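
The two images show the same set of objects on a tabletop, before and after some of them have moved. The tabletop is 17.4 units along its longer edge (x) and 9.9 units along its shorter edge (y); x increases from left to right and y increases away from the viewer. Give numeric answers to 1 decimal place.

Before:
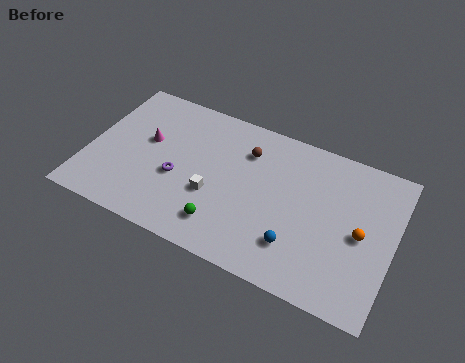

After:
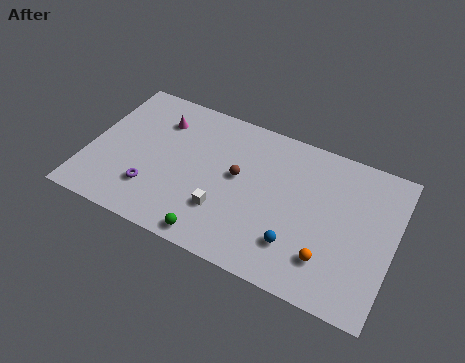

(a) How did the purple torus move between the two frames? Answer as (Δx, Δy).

(-1.3, -1.4)

The purple torus was at about (5.2, 4.0) and moved to about (3.9, 2.6).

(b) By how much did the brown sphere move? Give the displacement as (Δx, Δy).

(-0.3, -1.9)

The brown sphere started near (8.8, 7.4) and ended near (8.5, 5.5).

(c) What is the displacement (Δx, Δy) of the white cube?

(0.7, -0.8)

The white cube started near (7.3, 3.7) and ended near (8.0, 2.9).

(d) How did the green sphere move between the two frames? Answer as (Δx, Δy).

(-0.4, -1.0)

The green sphere was at about (8.1, 2.0) and moved to about (7.7, 1.0).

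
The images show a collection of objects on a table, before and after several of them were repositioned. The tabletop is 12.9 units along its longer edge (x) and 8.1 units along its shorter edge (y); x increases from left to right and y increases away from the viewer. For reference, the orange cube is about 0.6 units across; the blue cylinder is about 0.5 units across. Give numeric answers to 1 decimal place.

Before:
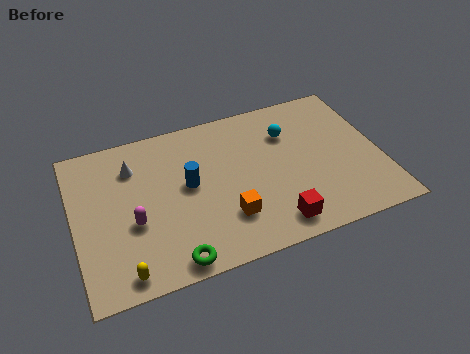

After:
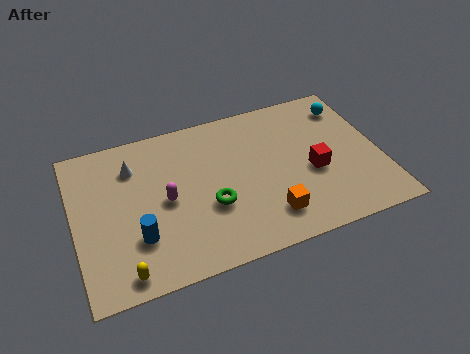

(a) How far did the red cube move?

2.9

The red cube was near (8.1, 1.2) before and (10.0, 3.4) after, so it travelled √(1.9² + 2.2²) ≈ 2.9 units.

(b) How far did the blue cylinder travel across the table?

3.0

The blue cylinder moved from about (4.8, 4.4) to (2.5, 2.4), a distance of √(2.3² + 2.0²) ≈ 3.0.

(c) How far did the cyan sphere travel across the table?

2.8

From (9.2, 5.8) to (11.9, 6.5), the cyan sphere covered √(2.7² + 0.7²) ≈ 2.8 units.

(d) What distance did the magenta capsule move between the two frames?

1.6

From (2.4, 3.2) to (3.8, 3.9), the magenta capsule covered √(1.4² + 0.7²) ≈ 1.6 units.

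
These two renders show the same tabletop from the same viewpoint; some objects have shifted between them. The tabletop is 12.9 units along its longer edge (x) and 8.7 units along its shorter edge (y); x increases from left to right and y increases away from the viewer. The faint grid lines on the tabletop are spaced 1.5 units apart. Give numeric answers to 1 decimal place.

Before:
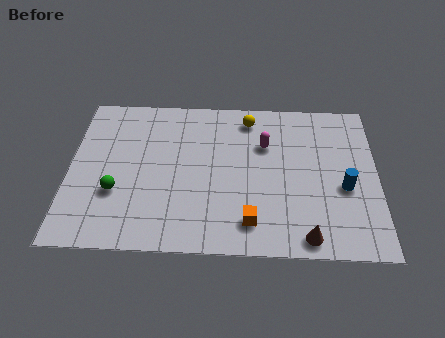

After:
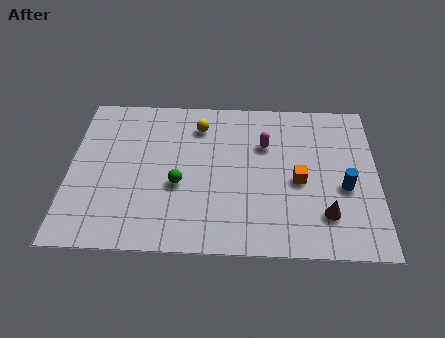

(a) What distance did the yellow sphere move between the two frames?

2.2

The yellow sphere was near (7.5, 7.4) before and (5.4, 6.9) after, so it travelled √(2.1² + 0.5²) ≈ 2.2 units.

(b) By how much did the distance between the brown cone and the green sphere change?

-1.9

The distance was about 8.2 in the first image and 6.3 in the second, so they moved 1.9 units closer together.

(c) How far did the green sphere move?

2.6

The green sphere was near (2.0, 3.0) before and (4.6, 3.5) after, so it travelled √(2.6² + 0.5²) ≈ 2.6 units.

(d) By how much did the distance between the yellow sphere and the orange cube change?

-0.6

They were about 5.8 units apart before and 5.2 after — 0.6 units closer together.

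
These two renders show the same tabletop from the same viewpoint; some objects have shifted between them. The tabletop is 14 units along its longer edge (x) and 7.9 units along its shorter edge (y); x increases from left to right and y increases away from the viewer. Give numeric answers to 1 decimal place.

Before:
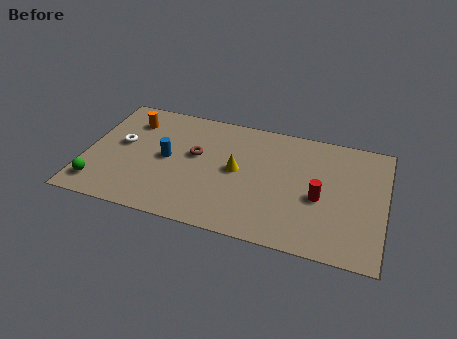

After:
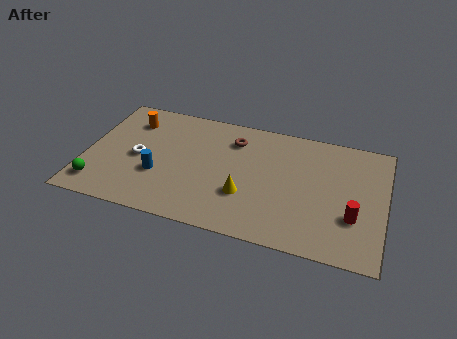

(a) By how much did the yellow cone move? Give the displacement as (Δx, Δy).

(0.5, -1.5)

The yellow cone started near (7.1, 4.1) and ended near (7.6, 2.6).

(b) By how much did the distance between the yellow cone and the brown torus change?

+1.5

They were about 2.1 units apart before and 3.6 after — 1.5 units further apart.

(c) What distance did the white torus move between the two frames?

1.1

From (1.6, 4.4) to (2.5, 3.7), the white torus covered √(0.9² + 0.7²) ≈ 1.1 units.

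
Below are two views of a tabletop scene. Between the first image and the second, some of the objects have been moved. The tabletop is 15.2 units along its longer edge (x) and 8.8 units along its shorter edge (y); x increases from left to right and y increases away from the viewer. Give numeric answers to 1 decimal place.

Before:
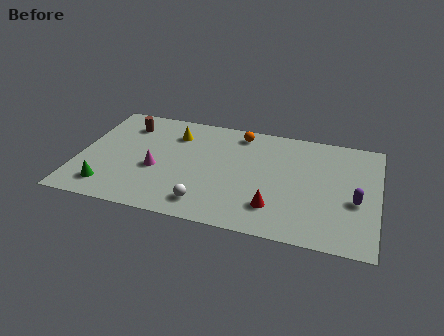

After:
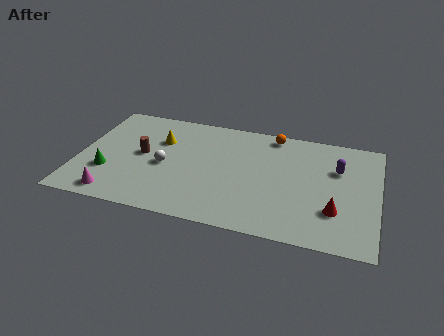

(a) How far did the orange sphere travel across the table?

1.7

The orange sphere moved from about (8.0, 7.6) to (9.7, 7.9), a distance of √(1.7² + 0.3²) ≈ 1.7.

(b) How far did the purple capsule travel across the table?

2.5

The purple capsule moved from about (14.1, 3.6) to (13.1, 5.9), a distance of √(1.0² + 2.3²) ≈ 2.5.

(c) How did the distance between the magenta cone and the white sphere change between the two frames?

+0.3

The distance was about 3.4 in the first image and 3.7 in the second, so they moved 0.3 units further apart.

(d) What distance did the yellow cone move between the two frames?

1.0

From (4.7, 6.7) to (4.0, 6.0), the yellow cone covered √(0.7² + 0.7²) ≈ 1.0 units.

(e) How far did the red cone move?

3.0

From (10.1, 2.1) to (13.1, 2.6), the red cone covered √(3.0² + 0.5²) ≈ 3.0 units.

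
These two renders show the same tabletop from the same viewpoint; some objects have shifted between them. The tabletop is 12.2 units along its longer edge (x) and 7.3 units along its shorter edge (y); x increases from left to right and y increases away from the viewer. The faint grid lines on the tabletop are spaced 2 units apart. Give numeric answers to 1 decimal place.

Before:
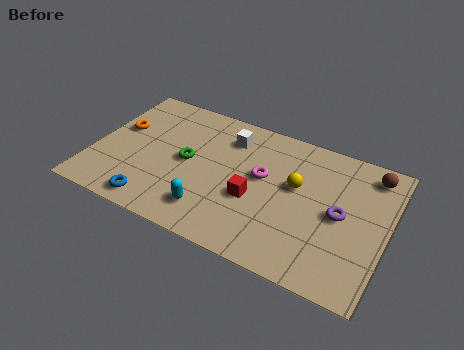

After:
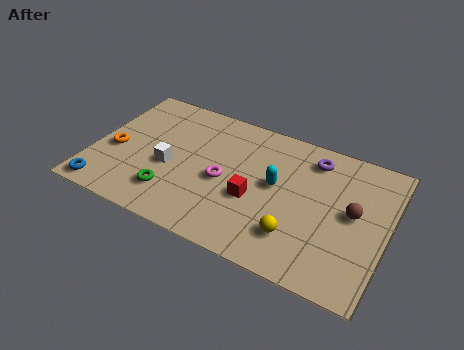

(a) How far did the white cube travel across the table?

3.4

From (5.4, 5.7) to (3.2, 3.1), the white cube covered √(2.2² + 2.6²) ≈ 3.4 units.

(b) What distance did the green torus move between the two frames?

2.0

From (3.9, 3.7) to (3.5, 1.7), the green torus covered √(0.4² + 2.0²) ≈ 2.0 units.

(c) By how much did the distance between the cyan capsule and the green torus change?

+2.1

Before: roughly 2.6 units apart; after: 4.7. That's 2.1 units further apart.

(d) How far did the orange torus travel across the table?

1.3

From (0.9, 4.4) to (0.9, 3.1), the orange torus covered √(0.0² + 1.3²) ≈ 1.3 units.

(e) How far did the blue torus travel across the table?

2.1

The blue torus moved from about (2.9, 0.9) to (0.8, 0.8), a distance of √(2.1² + 0.1²) ≈ 2.1.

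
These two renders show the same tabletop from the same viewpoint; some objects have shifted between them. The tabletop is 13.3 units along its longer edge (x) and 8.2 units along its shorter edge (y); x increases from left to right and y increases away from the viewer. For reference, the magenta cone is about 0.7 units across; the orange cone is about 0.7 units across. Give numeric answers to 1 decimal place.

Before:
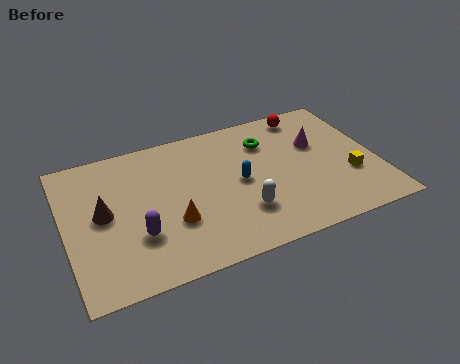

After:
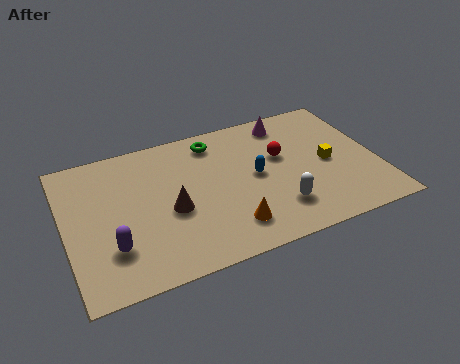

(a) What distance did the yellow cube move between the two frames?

1.4

From (12.0, 2.8) to (11.2, 3.9), the yellow cube covered √(0.8² + 1.1²) ≈ 1.4 units.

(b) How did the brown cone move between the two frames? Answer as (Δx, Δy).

(2.8, -0.8)

The brown cone was at about (1.6, 4.3) and moved to about (4.4, 3.5).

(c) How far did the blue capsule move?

0.7

From (7.4, 4.1) to (8.1, 4.2), the blue capsule covered √(0.7² + 0.1²) ≈ 0.7 units.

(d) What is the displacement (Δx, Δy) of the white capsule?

(1.5, -0.3)

The white capsule started near (7.3, 2.3) and ended near (8.8, 2.0).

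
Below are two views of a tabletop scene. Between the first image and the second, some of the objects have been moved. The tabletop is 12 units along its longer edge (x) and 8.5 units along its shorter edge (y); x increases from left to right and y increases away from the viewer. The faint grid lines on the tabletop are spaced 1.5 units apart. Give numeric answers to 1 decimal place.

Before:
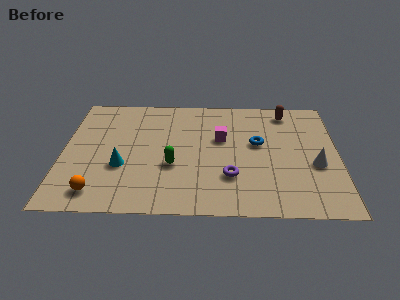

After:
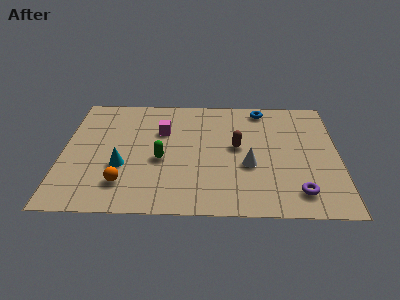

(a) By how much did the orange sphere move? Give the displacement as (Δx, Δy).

(1.1, 0.6)

The orange sphere started near (1.6, 1.3) and ended near (2.7, 1.9).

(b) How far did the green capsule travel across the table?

0.6

From (4.8, 3.2) to (4.3, 3.6), the green capsule covered √(0.5² + 0.4²) ≈ 0.6 units.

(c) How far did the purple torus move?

3.1

The purple torus moved from about (7.3, 2.5) to (10.2, 1.5), a distance of √(2.9² + 1.0²) ≈ 3.1.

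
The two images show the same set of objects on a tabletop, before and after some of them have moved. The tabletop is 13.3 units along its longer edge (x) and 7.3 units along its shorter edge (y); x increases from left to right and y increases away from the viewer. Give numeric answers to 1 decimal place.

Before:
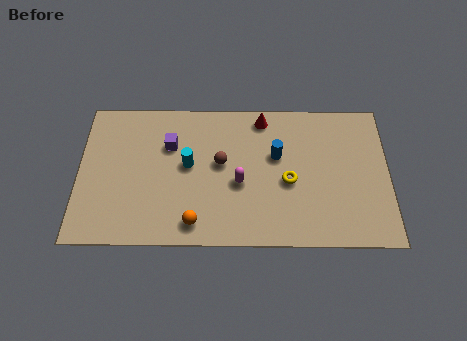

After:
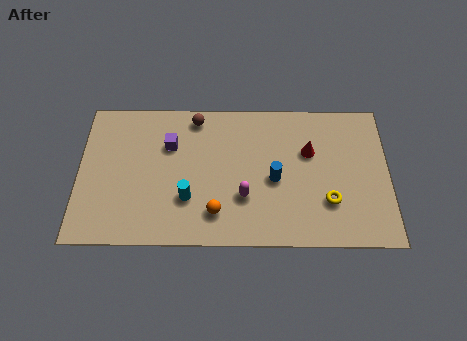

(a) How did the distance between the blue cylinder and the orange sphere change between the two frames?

-1.9

The distance was about 4.9 in the first image and 3.0 in the second, so they moved 1.9 units closer together.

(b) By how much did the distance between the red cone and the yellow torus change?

-0.8

Before: roughly 3.4 units apart; after: 2.6. That's 0.8 units closer together.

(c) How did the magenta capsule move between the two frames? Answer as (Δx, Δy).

(0.2, -0.7)

The magenta capsule started near (6.9, 3.1) and ended near (7.1, 2.4).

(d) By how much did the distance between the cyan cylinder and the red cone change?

+1.7

They were about 4.0 units apart before and 5.7 after — 1.7 units further apart.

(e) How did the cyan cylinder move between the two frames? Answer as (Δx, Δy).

(0.0, -1.7)

The cyan cylinder was at about (4.7, 4.0) and moved to about (4.7, 2.3).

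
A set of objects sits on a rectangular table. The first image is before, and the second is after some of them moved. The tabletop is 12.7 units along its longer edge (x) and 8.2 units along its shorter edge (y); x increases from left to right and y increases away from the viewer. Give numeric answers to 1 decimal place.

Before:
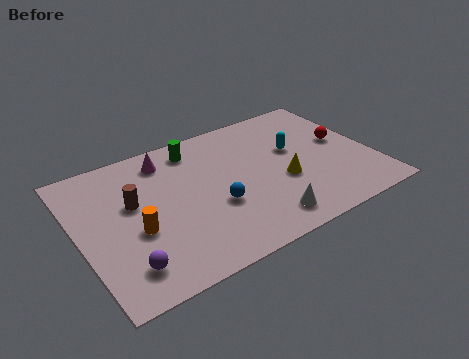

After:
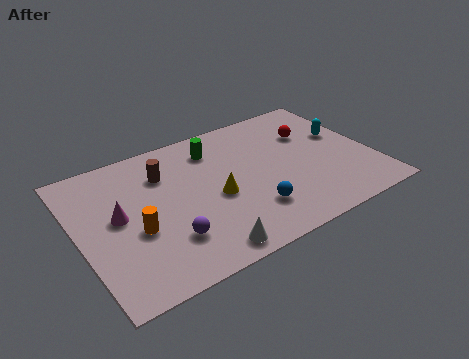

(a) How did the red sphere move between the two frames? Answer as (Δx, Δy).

(-1.2, 1.1)

The red sphere started near (11.6, 4.5) and ended near (10.4, 5.6).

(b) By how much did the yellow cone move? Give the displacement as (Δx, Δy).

(-2.9, 0.4)

The yellow cone was at about (8.7, 3.2) and moved to about (5.8, 3.6).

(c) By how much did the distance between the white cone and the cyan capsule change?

+3.9

They were about 4.1 units apart before and 8.0 after — 3.9 units further apart.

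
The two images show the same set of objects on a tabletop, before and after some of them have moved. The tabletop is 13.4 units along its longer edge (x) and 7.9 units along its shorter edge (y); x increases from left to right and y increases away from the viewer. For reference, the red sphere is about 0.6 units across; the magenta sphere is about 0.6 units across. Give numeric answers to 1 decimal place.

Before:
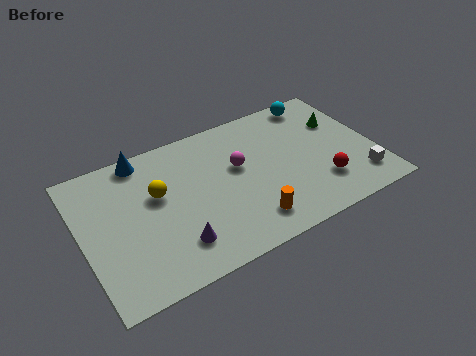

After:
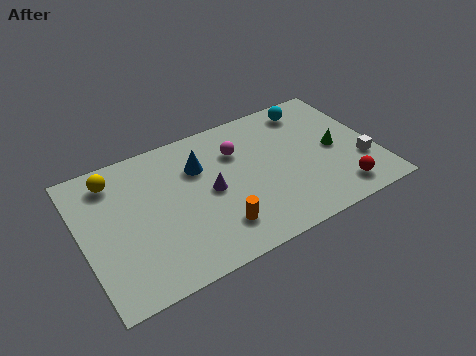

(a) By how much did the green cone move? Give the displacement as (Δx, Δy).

(-0.5, -1.5)

From the two frames, the green cone sits at roughly (12.1, 5.3) before and (11.6, 3.8) after.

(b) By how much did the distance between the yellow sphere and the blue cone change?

+1.6

They were about 2.3 units apart before and 3.9 after — 1.6 units further apart.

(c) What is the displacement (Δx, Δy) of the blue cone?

(2.4, -1.6)

From the two frames, the blue cone sits at roughly (3.1, 7.1) before and (5.5, 5.5) after.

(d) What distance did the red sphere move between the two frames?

1.1

From (10.7, 2.1) to (11.4, 1.3), the red sphere covered √(0.7² + 0.8²) ≈ 1.1 units.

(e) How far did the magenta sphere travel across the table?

0.9

The magenta sphere moved from about (7.2, 4.7) to (7.3, 5.6), a distance of √(0.1² + 0.9²) ≈ 0.9.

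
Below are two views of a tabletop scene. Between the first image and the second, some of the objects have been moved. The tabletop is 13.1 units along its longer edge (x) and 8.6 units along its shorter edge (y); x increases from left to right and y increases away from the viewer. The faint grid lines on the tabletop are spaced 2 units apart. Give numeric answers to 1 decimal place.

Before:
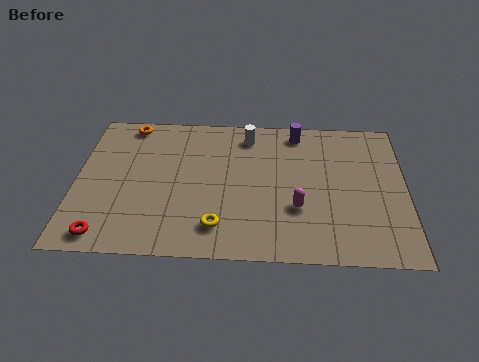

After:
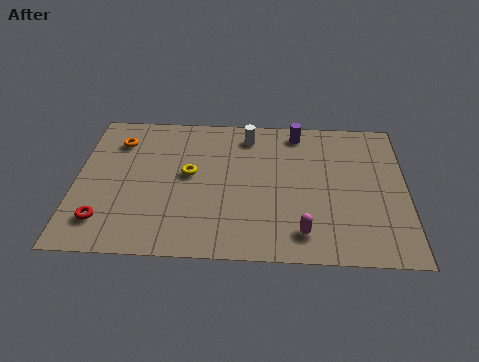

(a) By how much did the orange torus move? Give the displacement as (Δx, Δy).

(-0.4, -1.1)

From the two frames, the orange torus sits at roughly (2.0, 7.7) before and (1.6, 6.6) after.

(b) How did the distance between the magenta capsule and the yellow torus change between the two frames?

+2.2

Before: roughly 3.3 units apart; after: 5.5. That's 2.2 units further apart.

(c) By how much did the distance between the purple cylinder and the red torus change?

-0.4

Before: roughly 9.9 units apart; after: 9.5. That's 0.4 units closer together.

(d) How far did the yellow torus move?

3.2

The yellow torus was near (5.7, 1.7) before and (4.5, 4.7) after, so it travelled √(1.2² + 3.0²) ≈ 3.2 units.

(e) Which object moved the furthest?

the yellow torus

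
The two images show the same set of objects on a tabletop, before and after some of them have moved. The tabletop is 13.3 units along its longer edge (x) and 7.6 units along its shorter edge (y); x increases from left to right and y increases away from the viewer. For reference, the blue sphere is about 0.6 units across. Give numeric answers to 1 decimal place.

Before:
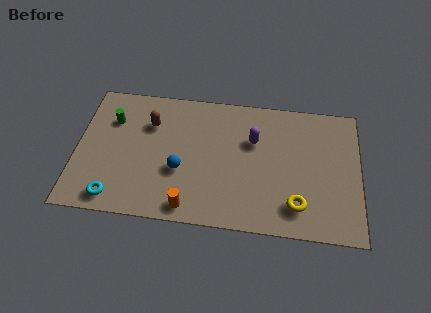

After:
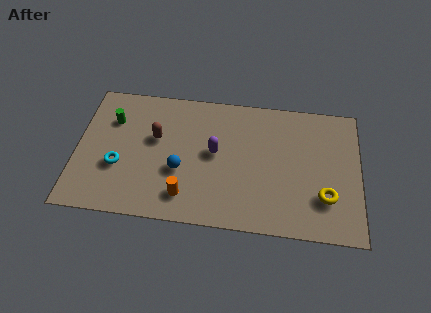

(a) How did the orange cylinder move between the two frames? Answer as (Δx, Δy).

(-0.2, 0.6)

The orange cylinder was at about (5.4, 0.9) and moved to about (5.2, 1.5).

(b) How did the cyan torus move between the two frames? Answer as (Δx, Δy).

(0.1, 1.8)

From the two frames, the cyan torus sits at roughly (1.9, 1.0) before and (2.0, 2.8) after.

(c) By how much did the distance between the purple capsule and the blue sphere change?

-2.0

The distance was about 4.0 in the first image and 2.0 in the second, so they moved 2.0 units closer together.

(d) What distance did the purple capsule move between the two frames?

2.0

The purple capsule moved from about (8.3, 5.0) to (6.5, 4.1), a distance of √(1.8² + 0.9²) ≈ 2.0.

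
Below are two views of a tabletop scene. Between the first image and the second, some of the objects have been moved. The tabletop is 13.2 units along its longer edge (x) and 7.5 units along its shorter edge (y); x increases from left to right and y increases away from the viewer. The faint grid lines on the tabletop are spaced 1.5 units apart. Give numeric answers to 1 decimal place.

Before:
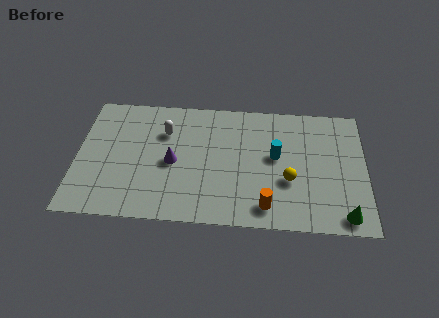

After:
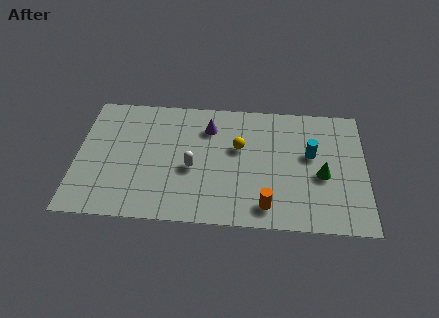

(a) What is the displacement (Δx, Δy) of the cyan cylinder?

(1.6, 0.2)

From the two frames, the cyan cylinder sits at roughly (9.1, 4.2) before and (10.7, 4.4) after.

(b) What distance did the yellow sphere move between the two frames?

2.9

From (9.7, 2.8) to (7.4, 4.6), the yellow sphere covered √(2.3² + 1.8²) ≈ 2.9 units.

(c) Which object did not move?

the orange cylinder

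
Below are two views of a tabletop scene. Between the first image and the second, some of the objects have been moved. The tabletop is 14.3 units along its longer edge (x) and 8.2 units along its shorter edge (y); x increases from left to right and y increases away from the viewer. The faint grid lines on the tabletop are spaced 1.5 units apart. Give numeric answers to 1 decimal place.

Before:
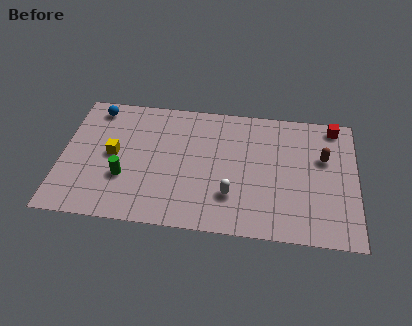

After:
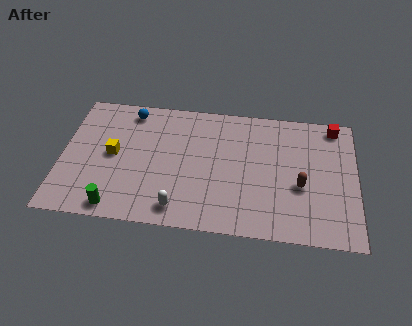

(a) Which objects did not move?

the yellow cube and the red cube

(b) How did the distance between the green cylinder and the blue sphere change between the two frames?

+1.6

Before: roughly 4.6 units apart; after: 6.2. That's 1.6 units further apart.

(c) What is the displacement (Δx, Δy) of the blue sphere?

(1.7, 0.0)

From the two frames, the blue sphere sits at roughly (1.5, 7.1) before and (3.2, 7.1) after.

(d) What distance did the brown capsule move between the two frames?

2.2

The brown capsule moved from about (12.7, 5.2) to (11.6, 3.3), a distance of √(1.1² + 1.9²) ≈ 2.2.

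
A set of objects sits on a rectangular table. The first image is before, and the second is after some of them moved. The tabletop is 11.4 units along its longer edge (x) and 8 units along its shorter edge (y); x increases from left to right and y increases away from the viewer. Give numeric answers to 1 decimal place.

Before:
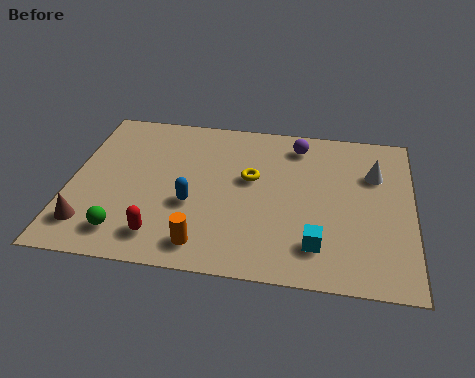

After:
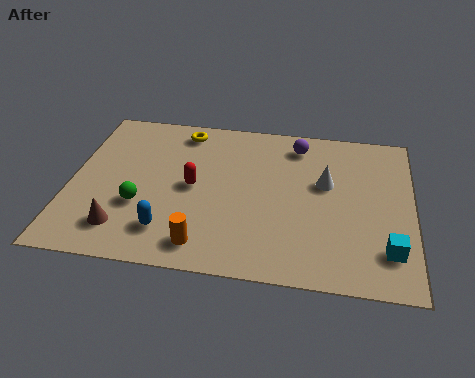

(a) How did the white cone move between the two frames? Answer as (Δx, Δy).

(-1.6, -0.7)

The white cone started near (10.1, 5.5) and ended near (8.5, 4.8).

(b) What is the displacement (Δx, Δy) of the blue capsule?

(-0.7, -1.4)

The blue capsule started near (4.1, 3.1) and ended near (3.4, 1.7).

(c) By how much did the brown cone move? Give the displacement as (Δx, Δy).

(1.1, 0.0)

The brown cone started near (0.8, 1.6) and ended near (1.9, 1.6).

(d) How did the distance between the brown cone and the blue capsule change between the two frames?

-2.1

The distance was about 3.6 in the first image and 1.5 in the second, so they moved 2.1 units closer together.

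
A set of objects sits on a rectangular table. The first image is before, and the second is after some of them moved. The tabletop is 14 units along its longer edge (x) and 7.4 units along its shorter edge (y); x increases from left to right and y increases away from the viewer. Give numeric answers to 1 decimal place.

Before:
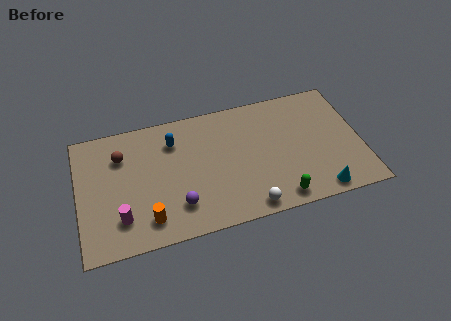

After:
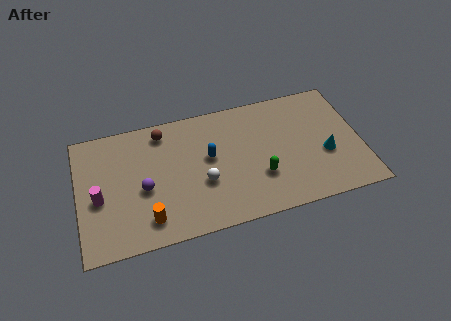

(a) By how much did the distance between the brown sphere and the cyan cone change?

-2.0

Before: roughly 10.6 units apart; after: 8.6. That's 2.0 units closer together.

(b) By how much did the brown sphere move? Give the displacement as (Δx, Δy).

(2.1, 0.9)

The brown sphere was at about (2.2, 5.4) and moved to about (4.3, 6.3).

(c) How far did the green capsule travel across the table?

1.7

From (9.7, 0.9) to (8.9, 2.4), the green capsule covered √(0.8² + 1.5²) ≈ 1.7 units.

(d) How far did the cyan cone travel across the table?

2.2

From (11.7, 0.8) to (12.2, 2.9), the cyan cone covered √(0.5² + 2.1²) ≈ 2.2 units.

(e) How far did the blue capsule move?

2.2

From (4.8, 5.6) to (6.5, 4.2), the blue capsule covered √(1.7² + 1.4²) ≈ 2.2 units.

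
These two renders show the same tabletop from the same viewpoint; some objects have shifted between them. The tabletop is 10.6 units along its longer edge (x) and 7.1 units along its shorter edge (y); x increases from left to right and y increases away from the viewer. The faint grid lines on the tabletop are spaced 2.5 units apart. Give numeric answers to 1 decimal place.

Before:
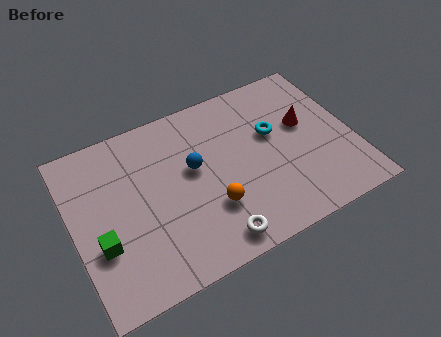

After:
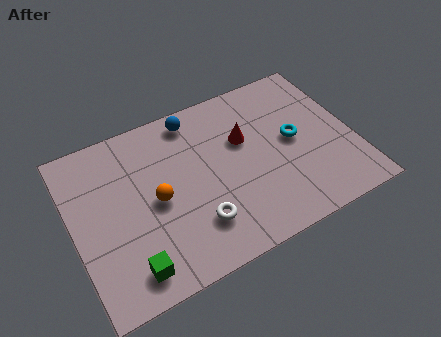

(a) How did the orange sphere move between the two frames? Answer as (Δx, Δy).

(-1.9, 1.2)

The orange sphere started near (5.0, 2.2) and ended near (3.1, 3.4).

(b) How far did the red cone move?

2.3

From (8.9, 4.2) to (6.6, 4.5), the red cone covered √(2.3² + 0.3²) ≈ 2.3 units.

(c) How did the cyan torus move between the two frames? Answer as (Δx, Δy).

(0.7, -0.6)

From the two frames, the cyan torus sits at roughly (7.7, 4.3) before and (8.4, 3.7) after.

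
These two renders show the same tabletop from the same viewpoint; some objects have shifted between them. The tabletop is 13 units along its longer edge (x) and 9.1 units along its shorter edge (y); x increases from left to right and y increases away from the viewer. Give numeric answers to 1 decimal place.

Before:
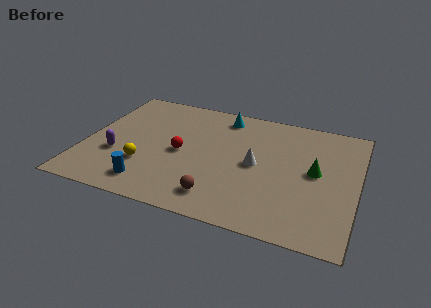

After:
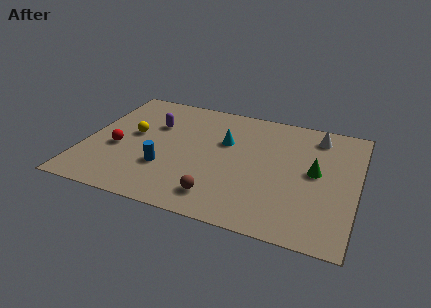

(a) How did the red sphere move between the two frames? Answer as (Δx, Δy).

(-3.0, -0.6)

The red sphere was at about (4.6, 4.3) and moved to about (1.6, 3.7).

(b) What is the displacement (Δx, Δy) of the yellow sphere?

(-0.8, 2.2)

The yellow sphere started near (3.0, 2.8) and ended near (2.2, 5.0).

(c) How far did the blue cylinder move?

1.5

From (3.4, 1.5) to (4.0, 2.9), the blue cylinder covered √(0.6² + 1.4²) ≈ 1.5 units.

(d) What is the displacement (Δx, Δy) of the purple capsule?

(1.5, 2.9)

From the two frames, the purple capsule sits at roughly (1.6, 3.2) before and (3.1, 6.1) after.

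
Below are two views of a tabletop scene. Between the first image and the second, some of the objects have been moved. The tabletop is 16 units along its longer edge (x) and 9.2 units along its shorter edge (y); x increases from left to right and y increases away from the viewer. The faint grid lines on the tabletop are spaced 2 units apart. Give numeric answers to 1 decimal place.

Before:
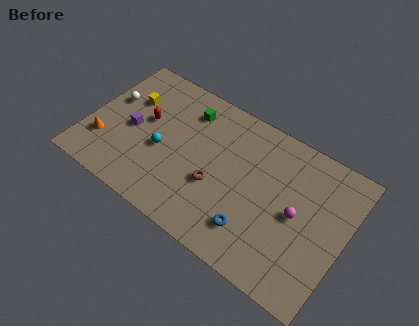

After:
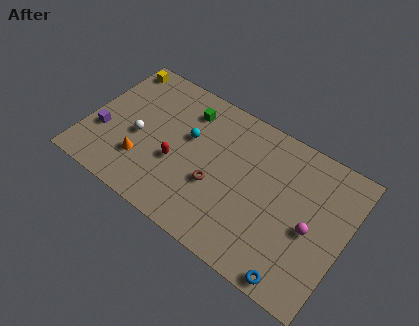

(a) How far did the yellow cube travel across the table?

2.2

From (2.2, 6.2) to (1.0, 8.1), the yellow cube covered √(1.2² + 1.9²) ≈ 2.2 units.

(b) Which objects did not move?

the green cube and the brown torus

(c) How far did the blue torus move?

3.2

The blue torus moved from about (10.8, 2.1) to (13.7, 0.8), a distance of √(2.9² + 1.3²) ≈ 3.2.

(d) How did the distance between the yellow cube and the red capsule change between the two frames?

+5.0

The distance was about 1.5 in the first image and 6.5 in the second, so they moved 5.0 units further apart.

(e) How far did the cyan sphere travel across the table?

2.2

From (4.7, 3.9) to (6.1, 5.6), the cyan sphere covered √(1.4² + 1.7²) ≈ 2.2 units.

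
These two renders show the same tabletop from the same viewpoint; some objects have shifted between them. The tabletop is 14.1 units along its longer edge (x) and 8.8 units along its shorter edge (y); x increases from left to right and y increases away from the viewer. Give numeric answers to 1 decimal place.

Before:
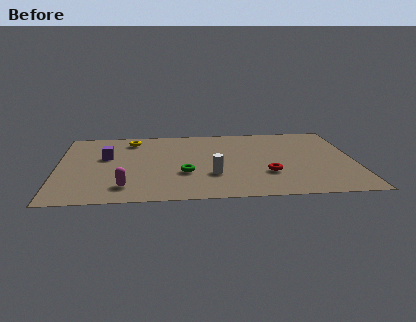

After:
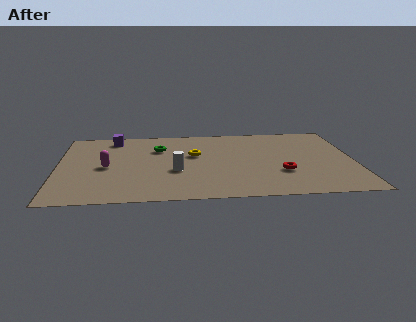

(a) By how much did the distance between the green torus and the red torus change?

+2.8

They were about 3.9 units apart before and 6.7 after — 2.8 units further apart.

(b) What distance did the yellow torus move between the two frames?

3.6

The yellow torus was near (3.5, 7.3) before and (6.5, 5.3) after, so it travelled √(3.0² + 2.0²) ≈ 3.6 units.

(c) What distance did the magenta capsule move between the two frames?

2.6

From (3.2, 1.7) to (2.3, 4.1), the magenta capsule covered √(0.9² + 2.4²) ≈ 2.6 units.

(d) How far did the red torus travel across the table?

0.7

The red torus moved from about (9.9, 2.8) to (10.6, 2.9), a distance of √(0.7² + 0.1²) ≈ 0.7.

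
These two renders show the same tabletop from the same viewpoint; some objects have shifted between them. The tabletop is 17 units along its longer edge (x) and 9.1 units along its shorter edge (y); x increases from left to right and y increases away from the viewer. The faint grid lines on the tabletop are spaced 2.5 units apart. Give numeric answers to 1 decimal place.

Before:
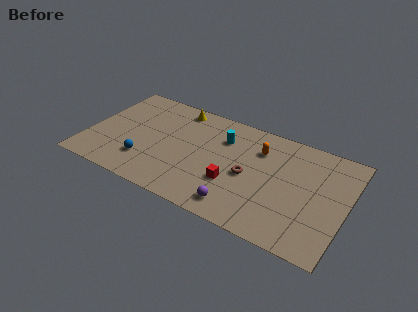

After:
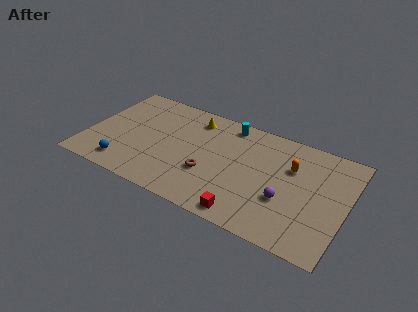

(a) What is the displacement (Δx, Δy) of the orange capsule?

(2.2, -0.6)

The orange capsule was at about (11.1, 6.7) and moved to about (13.3, 6.1).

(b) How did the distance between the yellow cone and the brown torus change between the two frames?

-1.9

They were about 6.5 units apart before and 4.6 after — 1.9 units closer together.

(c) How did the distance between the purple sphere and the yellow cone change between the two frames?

-0.5

They were about 8.3 units apart before and 7.8 after — 0.5 units closer together.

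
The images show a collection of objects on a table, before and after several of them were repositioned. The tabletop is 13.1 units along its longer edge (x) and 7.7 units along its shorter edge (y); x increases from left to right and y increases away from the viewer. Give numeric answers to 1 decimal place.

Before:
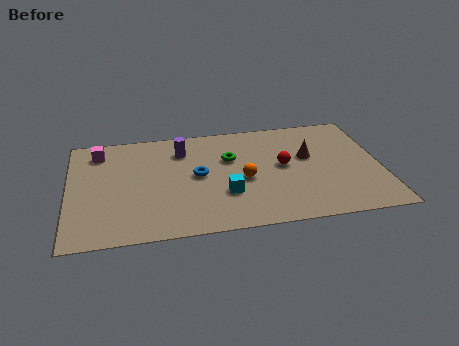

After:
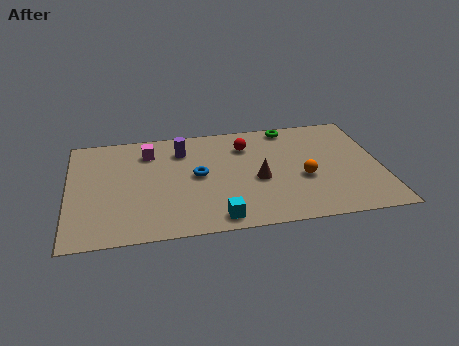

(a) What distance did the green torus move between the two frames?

3.2

The green torus was near (6.8, 5.0) before and (9.4, 6.9) after, so it travelled √(2.6² + 1.9²) ≈ 3.2 units.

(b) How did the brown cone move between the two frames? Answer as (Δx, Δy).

(-2.2, -1.3)

From the two frames, the brown cone sits at roughly (10.1, 4.6) before and (7.9, 3.3) after.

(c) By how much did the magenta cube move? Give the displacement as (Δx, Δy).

(2.1, -0.3)

From the two frames, the magenta cube sits at roughly (1.3, 6.3) before and (3.4, 6.0) after.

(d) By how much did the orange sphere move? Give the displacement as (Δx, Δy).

(2.5, -0.3)

From the two frames, the orange sphere sits at roughly (7.3, 3.4) before and (9.8, 3.1) after.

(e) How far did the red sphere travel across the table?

2.3

From (9.0, 4.1) to (7.5, 5.8), the red sphere covered √(1.5² + 1.7²) ≈ 2.3 units.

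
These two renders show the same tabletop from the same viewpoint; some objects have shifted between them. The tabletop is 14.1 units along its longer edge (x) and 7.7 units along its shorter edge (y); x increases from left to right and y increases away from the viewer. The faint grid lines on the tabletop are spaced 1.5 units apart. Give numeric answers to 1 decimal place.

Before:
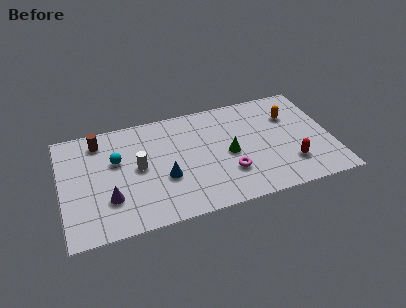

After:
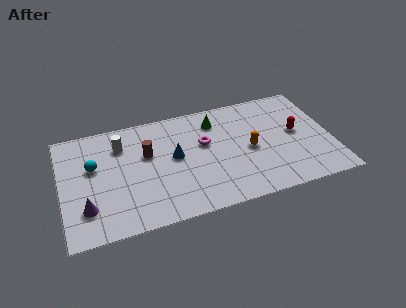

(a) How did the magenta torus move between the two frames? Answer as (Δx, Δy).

(-1.1, 2.4)

The magenta torus was at about (8.6, 2.3) and moved to about (7.5, 4.7).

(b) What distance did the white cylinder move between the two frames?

2.0

The white cylinder moved from about (4.0, 4.0) to (3.2, 5.8), a distance of √(0.8² + 1.8²) ≈ 2.0.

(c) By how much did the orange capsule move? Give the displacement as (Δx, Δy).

(-2.3, -1.8)

The orange capsule started near (12.1, 5.4) and ended near (9.8, 3.6).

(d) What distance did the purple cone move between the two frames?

1.2

The purple cone moved from about (2.4, 2.3) to (1.2, 2.0), a distance of √(1.2² + 0.3²) ≈ 1.2.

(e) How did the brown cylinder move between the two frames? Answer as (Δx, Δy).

(2.4, -1.6)

The brown cylinder was at about (2.1, 6.4) and moved to about (4.5, 4.8).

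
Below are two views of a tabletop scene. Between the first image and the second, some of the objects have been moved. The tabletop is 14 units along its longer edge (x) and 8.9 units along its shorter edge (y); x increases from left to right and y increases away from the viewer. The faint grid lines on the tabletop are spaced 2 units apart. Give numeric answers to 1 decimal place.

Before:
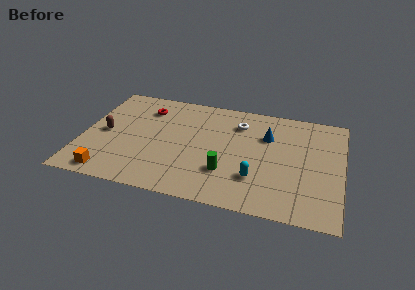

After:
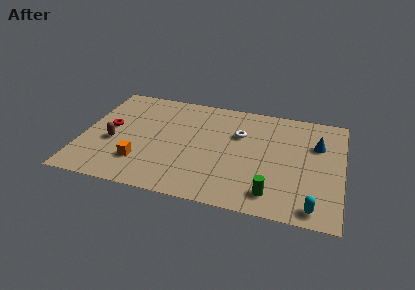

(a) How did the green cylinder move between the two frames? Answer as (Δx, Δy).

(2.5, -1.1)

The green cylinder was at about (7.9, 2.6) and moved to about (10.4, 1.5).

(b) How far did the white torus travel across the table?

0.9

The white torus was near (8.3, 6.8) before and (8.4, 5.9) after, so it travelled √(0.1² + 0.9²) ≈ 0.9 units.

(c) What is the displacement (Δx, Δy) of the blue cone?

(2.7, -0.1)

From the two frames, the blue cone sits at roughly (9.9, 6.1) before and (12.6, 6.0) after.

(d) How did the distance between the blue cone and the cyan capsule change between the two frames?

+1.4

Before: roughly 3.6 units apart; after: 5.0. That's 1.4 units further apart.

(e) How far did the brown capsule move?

0.9

From (1.2, 4.3) to (1.7, 3.6), the brown capsule covered √(0.5² + 0.7²) ≈ 0.9 units.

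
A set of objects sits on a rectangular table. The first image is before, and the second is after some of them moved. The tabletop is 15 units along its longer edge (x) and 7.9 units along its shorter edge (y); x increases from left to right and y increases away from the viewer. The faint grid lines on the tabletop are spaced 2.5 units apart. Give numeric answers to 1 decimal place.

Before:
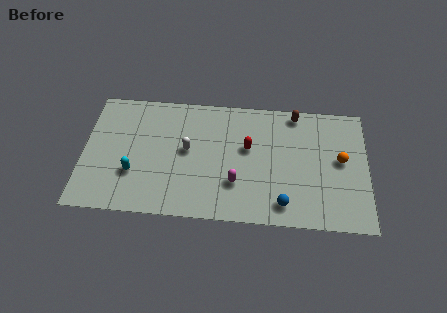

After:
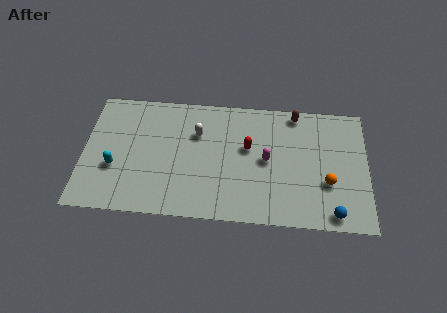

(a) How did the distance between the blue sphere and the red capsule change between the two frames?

+2.0

They were about 3.9 units apart before and 5.9 after — 2.0 units further apart.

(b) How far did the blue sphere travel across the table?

2.6

The blue sphere was near (10.6, 1.3) before and (13.2, 0.9) after, so it travelled √(2.6² + 0.4²) ≈ 2.6 units.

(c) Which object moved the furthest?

the blue sphere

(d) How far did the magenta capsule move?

2.3

The magenta capsule moved from about (8.1, 2.4) to (9.7, 4.0), a distance of √(1.6² + 1.6²) ≈ 2.3.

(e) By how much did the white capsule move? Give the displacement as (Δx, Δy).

(0.5, 1.1)

The white capsule was at about (5.5, 4.3) and moved to about (6.0, 5.4).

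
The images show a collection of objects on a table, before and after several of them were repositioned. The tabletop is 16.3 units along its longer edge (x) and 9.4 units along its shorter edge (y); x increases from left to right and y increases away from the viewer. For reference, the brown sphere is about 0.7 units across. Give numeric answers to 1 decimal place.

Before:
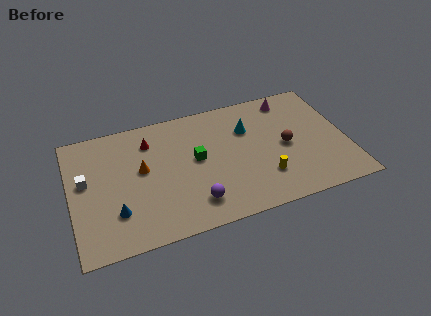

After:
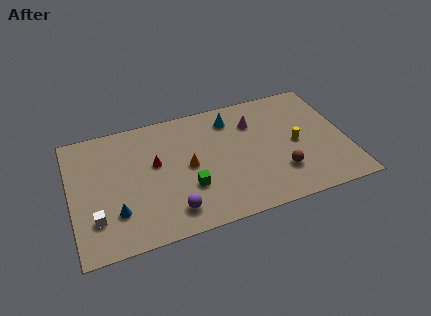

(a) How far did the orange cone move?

2.8

The orange cone was near (4.2, 5.3) before and (6.9, 4.7) after, so it travelled √(2.7² + 0.6²) ≈ 2.8 units.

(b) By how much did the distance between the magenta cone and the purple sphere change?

-1.4

The distance was about 8.8 in the first image and 7.4 in the second, so they moved 1.4 units closer together.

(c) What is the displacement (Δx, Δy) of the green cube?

(-0.6, -2.0)

The green cube started near (7.4, 5.1) and ended near (6.8, 3.1).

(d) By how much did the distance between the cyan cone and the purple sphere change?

+1.3

Before: roughly 5.8 units apart; after: 7.1. That's 1.3 units further apart.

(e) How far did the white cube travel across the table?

2.9

From (0.9, 5.4) to (1.3, 2.5), the white cube covered √(0.4² + 2.9²) ≈ 2.9 units.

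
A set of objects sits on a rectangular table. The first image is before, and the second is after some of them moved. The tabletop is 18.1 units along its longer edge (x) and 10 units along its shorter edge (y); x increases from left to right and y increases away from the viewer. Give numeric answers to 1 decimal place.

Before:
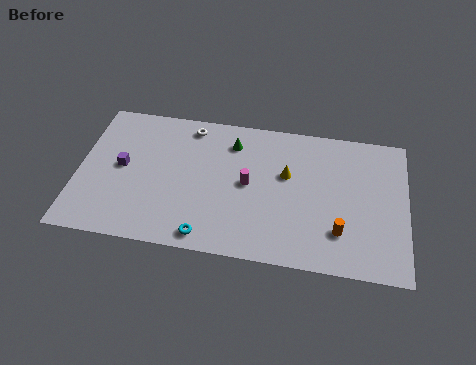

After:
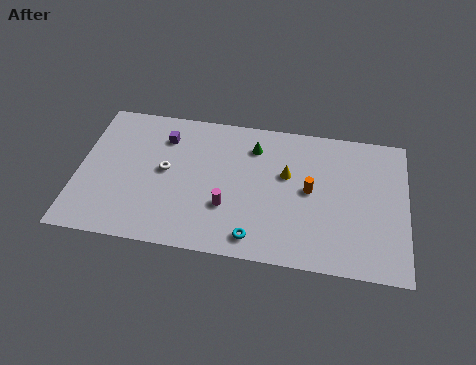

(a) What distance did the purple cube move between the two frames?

3.3

The purple cube moved from about (2.4, 5.2) to (4.6, 7.7), a distance of √(2.2² + 2.5²) ≈ 3.3.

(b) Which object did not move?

the yellow cone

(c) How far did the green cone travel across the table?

1.2

The green cone moved from about (8.4, 7.9) to (9.6, 7.8), a distance of √(1.2² + 0.1²) ≈ 1.2.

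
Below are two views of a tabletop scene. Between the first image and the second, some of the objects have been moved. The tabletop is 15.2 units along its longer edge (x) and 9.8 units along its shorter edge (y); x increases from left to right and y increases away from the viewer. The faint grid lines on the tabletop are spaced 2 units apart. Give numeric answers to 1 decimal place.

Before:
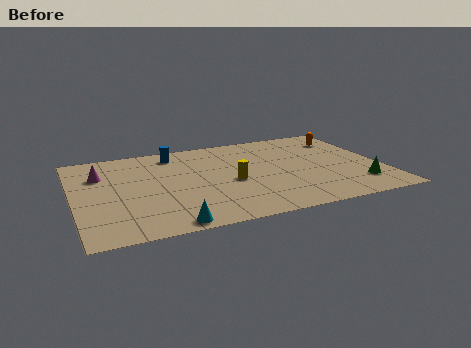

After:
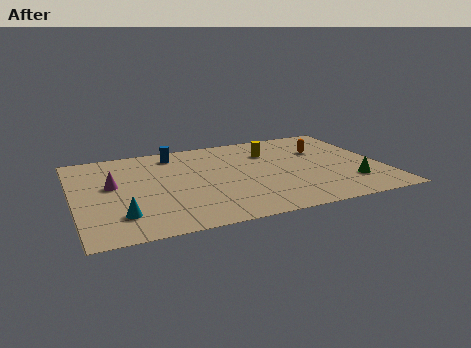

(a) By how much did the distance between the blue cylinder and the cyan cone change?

-0.8

Before: roughly 7.6 units apart; after: 6.8. That's 0.8 units closer together.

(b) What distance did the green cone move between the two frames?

0.5

The green cone was near (13.8, 2.2) before and (13.4, 2.5) after, so it travelled √(0.4² + 0.3²) ≈ 0.5 units.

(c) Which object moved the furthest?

the yellow cylinder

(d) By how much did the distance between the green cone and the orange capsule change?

-1.2

Before: roughly 5.4 units apart; after: 4.2. That's 1.2 units closer together.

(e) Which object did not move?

the blue cylinder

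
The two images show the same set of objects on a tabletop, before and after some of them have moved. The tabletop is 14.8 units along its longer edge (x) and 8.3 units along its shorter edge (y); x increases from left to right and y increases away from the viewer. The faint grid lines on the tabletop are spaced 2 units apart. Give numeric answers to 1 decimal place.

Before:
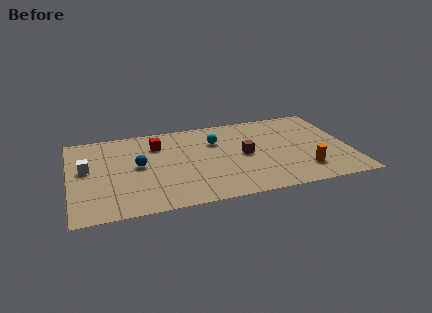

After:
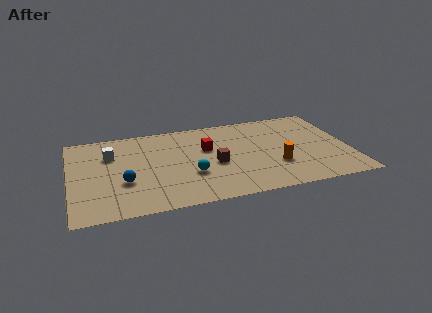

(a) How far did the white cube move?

1.7

From (0.9, 4.7) to (2.2, 5.8), the white cube covered √(1.3² + 1.1²) ≈ 1.7 units.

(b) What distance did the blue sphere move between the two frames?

1.6

The blue sphere moved from about (3.6, 4.4) to (2.8, 3.0), a distance of √(0.8² + 1.4²) ≈ 1.6.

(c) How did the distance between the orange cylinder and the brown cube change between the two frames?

-0.4

The distance was about 3.7 in the first image and 3.3 in the second, so they moved 0.4 units closer together.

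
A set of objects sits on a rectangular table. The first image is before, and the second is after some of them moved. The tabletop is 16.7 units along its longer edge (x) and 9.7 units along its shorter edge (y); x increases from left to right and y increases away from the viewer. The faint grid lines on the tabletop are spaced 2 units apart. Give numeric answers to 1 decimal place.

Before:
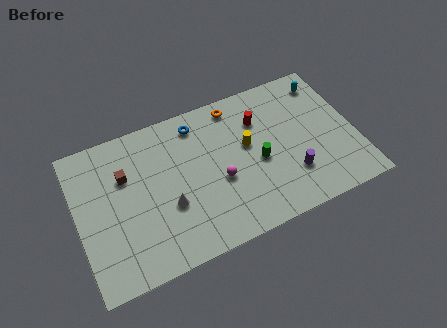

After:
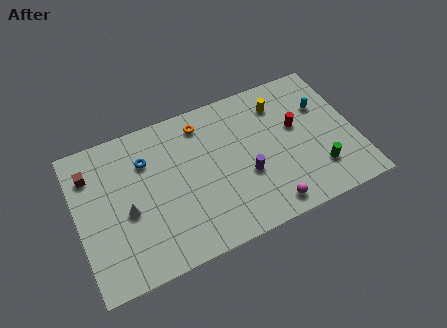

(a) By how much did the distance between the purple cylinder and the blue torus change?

-0.9

Before: roughly 7.5 units apart; after: 6.6. That's 0.9 units closer together.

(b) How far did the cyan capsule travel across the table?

1.6

The cyan capsule moved from about (15.4, 8.1) to (15.0, 6.5), a distance of √(0.4² + 1.6²) ≈ 1.6.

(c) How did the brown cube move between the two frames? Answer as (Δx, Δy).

(-2.0, 0.9)

The brown cube was at about (3.0, 6.5) and moved to about (1.0, 7.4).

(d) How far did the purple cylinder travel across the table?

2.8

The purple cylinder was near (12.6, 2.7) before and (10.0, 3.7) after, so it travelled √(2.6² + 1.0²) ≈ 2.8 units.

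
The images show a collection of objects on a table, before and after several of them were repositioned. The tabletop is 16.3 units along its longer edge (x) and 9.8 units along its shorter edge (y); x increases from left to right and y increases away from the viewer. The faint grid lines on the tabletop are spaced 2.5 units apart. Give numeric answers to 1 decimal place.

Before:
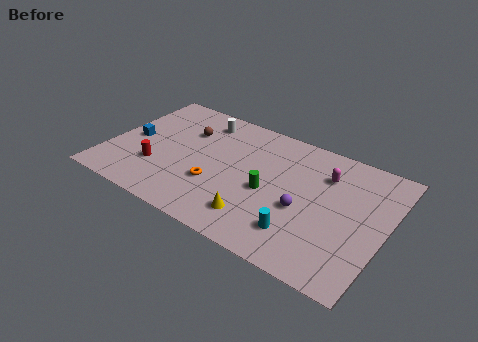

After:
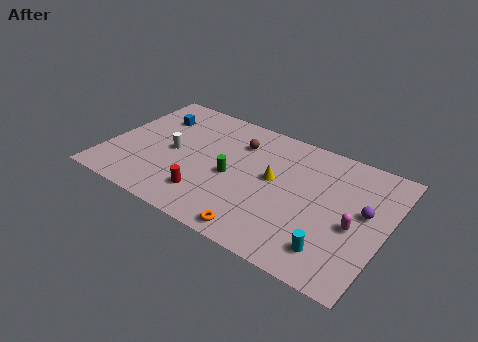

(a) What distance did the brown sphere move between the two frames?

3.1

The brown sphere was near (4.2, 6.8) before and (7.3, 7.3) after, so it travelled √(3.1² + 0.5²) ≈ 3.1 units.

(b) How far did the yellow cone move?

3.4

From (9.3, 2.0) to (9.7, 5.4), the yellow cone covered √(0.4² + 3.4²) ≈ 3.4 units.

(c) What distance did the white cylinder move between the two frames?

3.6

The white cylinder moved from about (4.9, 8.1) to (3.8, 4.7), a distance of √(1.1² + 3.4²) ≈ 3.6.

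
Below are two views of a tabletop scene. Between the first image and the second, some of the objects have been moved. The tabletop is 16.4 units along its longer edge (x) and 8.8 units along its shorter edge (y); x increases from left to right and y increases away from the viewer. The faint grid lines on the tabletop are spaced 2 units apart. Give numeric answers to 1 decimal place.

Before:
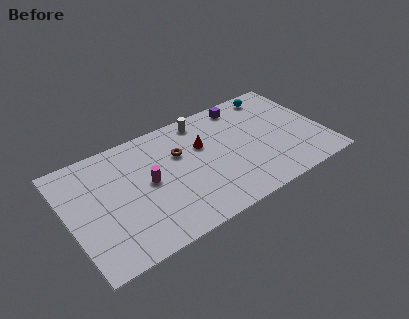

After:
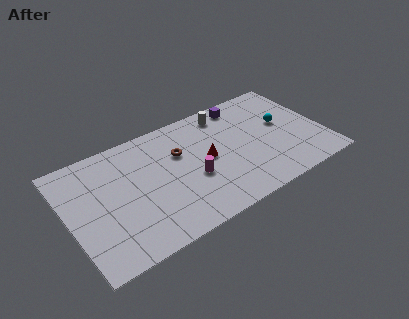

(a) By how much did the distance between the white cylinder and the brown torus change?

+1.1

The distance was about 2.6 in the first image and 3.7 in the second, so they moved 1.1 units further apart.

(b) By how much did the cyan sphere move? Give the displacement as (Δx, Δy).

(0.1, -2.7)

The cyan sphere started near (13.9, 7.7) and ended near (14.0, 5.0).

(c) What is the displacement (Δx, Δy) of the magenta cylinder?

(2.7, -1.1)

The magenta cylinder started near (5.1, 4.6) and ended near (7.8, 3.5).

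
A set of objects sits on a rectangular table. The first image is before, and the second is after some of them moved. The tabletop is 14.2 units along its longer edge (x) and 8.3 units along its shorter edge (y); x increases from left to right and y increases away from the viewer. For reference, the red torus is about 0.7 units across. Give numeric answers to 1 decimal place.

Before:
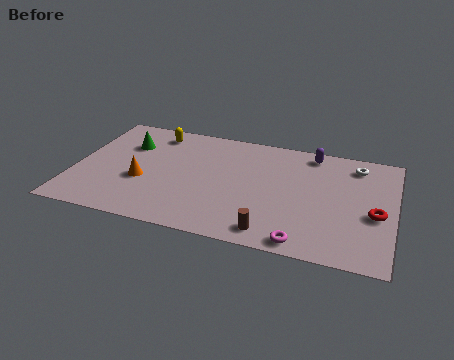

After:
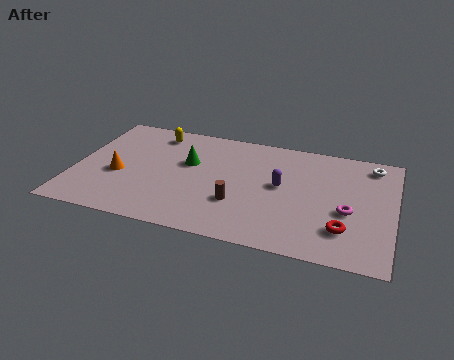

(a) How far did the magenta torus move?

3.2

The magenta torus was near (10.4, 0.8) before and (12.2, 3.4) after, so it travelled √(1.8² + 2.6²) ≈ 3.2 units.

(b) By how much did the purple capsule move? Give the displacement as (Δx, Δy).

(-1.2, -2.8)

The purple capsule was at about (10.4, 7.3) and moved to about (9.2, 4.5).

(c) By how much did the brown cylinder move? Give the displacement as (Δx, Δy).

(-1.6, 1.6)

The brown cylinder was at about (9.0, 1.1) and moved to about (7.4, 2.7).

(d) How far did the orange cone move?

1.1

The orange cone moved from about (3.1, 3.2) to (2.0, 3.4), a distance of √(1.1² + 0.2²) ≈ 1.1.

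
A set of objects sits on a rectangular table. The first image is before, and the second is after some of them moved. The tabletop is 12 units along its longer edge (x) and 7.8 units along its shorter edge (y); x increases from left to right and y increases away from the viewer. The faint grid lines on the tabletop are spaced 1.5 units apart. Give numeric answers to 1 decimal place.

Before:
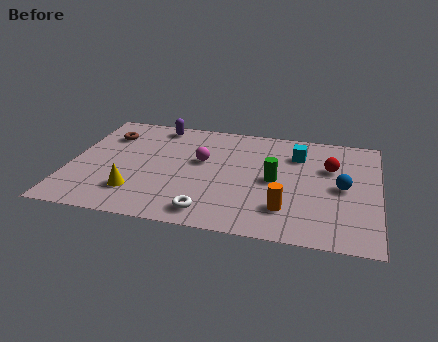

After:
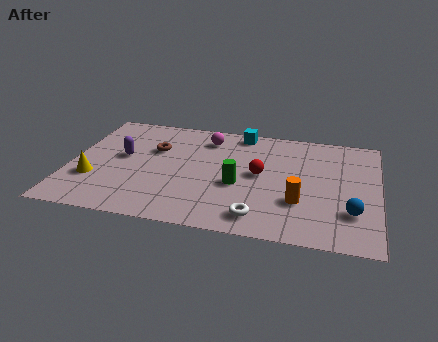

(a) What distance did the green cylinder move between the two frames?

1.5

From (8.0, 3.8) to (6.6, 3.2), the green cylinder covered √(1.4² + 0.6²) ≈ 1.5 units.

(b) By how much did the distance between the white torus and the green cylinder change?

-1.4

The distance was about 3.6 in the first image and 2.2 in the second, so they moved 1.4 units closer together.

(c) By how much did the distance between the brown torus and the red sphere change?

-4.5

They were about 8.8 units apart before and 4.3 after — 4.5 units closer together.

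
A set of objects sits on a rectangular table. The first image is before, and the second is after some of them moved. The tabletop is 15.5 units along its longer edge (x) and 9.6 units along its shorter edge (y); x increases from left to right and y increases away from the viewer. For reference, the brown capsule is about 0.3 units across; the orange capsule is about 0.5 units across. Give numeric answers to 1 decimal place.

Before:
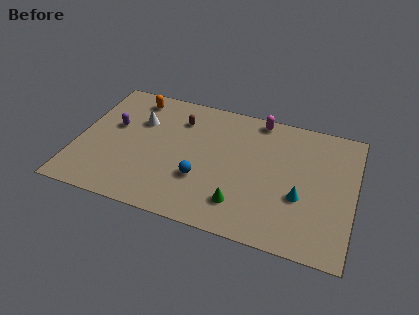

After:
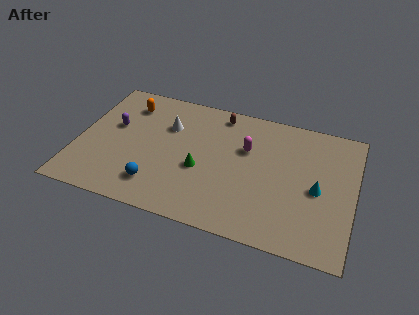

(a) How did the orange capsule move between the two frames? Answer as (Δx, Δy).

(-0.3, -0.6)

The orange capsule was at about (2.8, 8.2) and moved to about (2.5, 7.6).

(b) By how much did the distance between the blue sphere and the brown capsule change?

+2.7

They were about 4.4 units apart before and 7.1 after — 2.7 units further apart.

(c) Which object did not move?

the purple capsule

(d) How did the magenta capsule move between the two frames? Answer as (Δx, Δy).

(-0.5, -2.5)

The magenta capsule started near (9.9, 8.7) and ended near (9.4, 6.2).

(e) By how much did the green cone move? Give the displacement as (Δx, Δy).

(-2.4, 1.8)

The green cone started near (9.4, 2.1) and ended near (7.0, 3.9).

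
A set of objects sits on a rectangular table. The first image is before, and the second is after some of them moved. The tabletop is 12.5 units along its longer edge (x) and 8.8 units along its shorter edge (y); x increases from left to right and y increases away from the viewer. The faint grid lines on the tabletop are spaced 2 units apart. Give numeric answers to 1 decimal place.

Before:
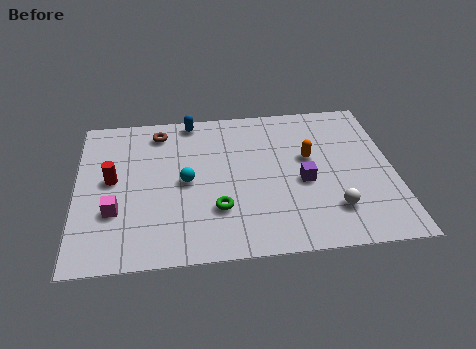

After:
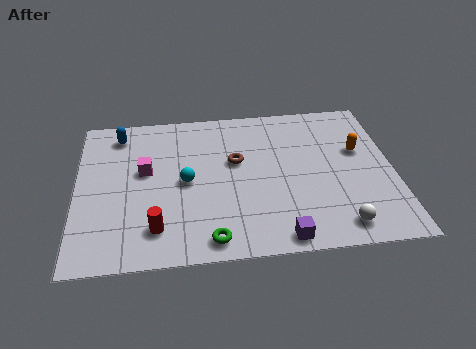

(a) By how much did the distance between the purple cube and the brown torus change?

-1.9

The distance was about 6.7 in the first image and 4.8 in the second, so they moved 1.9 units closer together.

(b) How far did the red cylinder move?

3.4

From (1.4, 4.7) to (3.1, 1.8), the red cylinder covered √(1.7² + 2.9²) ≈ 3.4 units.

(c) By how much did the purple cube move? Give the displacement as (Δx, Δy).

(-1.0, -3.0)

The purple cube started near (8.9, 3.8) and ended near (7.9, 0.8).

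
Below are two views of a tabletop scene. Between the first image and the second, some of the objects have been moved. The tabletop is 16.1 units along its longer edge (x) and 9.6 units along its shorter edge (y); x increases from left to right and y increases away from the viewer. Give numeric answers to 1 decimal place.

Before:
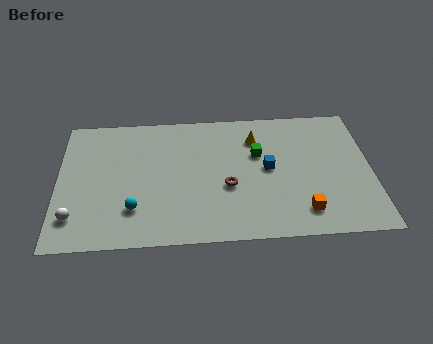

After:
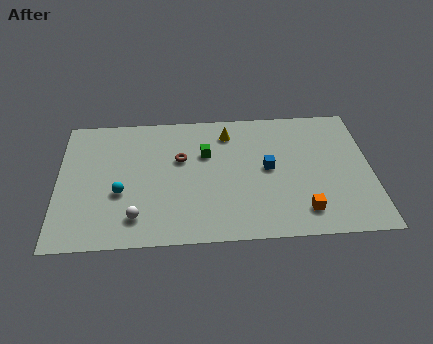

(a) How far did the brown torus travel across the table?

3.3

The brown torus was near (8.7, 3.8) before and (6.3, 6.0) after, so it travelled √(2.4² + 2.2²) ≈ 3.3 units.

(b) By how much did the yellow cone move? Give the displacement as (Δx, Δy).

(-1.4, 0.5)

The yellow cone started near (10.2, 7.3) and ended near (8.8, 7.8).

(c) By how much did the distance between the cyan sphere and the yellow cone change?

-1.0

The distance was about 7.9 in the first image and 6.9 in the second, so they moved 1.0 units closer together.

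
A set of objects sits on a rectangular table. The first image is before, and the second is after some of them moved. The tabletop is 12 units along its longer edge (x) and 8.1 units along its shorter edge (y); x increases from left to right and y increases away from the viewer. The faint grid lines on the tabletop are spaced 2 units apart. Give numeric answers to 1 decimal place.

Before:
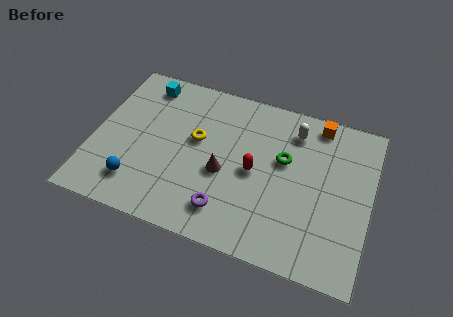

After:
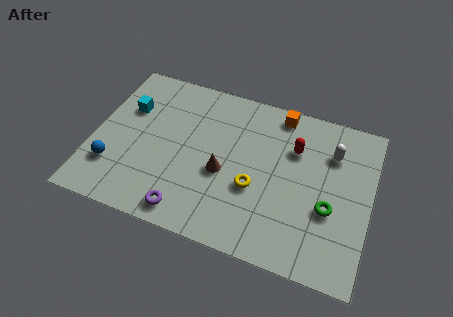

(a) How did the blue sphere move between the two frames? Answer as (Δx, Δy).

(-1.1, 0.5)

From the two frames, the blue sphere sits at roughly (2.1, 1.7) before and (1.0, 2.2) after.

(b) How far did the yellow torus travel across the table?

3.1

From (4.4, 4.7) to (7.1, 3.1), the yellow torus covered √(2.7² + 1.6²) ≈ 3.1 units.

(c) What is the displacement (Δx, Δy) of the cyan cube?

(-0.6, -1.5)

From the two frames, the cyan cube sits at roughly (1.9, 6.9) before and (1.3, 5.4) after.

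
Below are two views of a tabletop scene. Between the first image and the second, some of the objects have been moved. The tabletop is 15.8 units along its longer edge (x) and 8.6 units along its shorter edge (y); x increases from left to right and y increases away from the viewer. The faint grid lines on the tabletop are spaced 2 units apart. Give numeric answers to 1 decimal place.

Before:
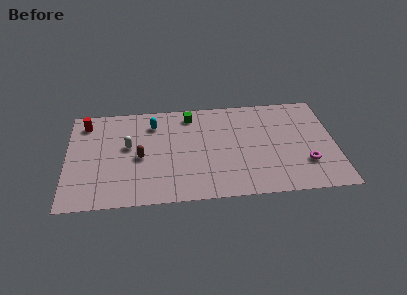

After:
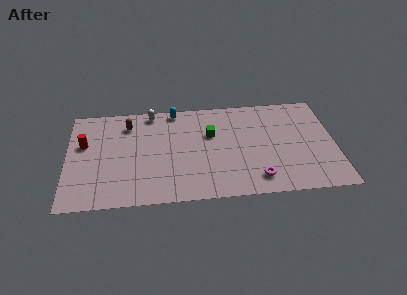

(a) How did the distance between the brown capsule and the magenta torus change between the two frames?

-0.6

Before: roughly 9.8 units apart; after: 9.2. That's 0.6 units closer together.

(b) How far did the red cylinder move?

1.8

The red cylinder was near (1.1, 7.1) before and (1.0, 5.3) after, so it travelled √(0.1² + 1.8²) ≈ 1.8 units.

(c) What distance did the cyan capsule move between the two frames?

1.7

The cyan capsule moved from about (5.1, 6.7) to (6.4, 7.8), a distance of √(1.3² + 1.1²) ≈ 1.7.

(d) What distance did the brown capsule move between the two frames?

3.0

The brown capsule moved from about (4.3, 3.9) to (3.6, 6.8), a distance of √(0.7² + 2.9²) ≈ 3.0.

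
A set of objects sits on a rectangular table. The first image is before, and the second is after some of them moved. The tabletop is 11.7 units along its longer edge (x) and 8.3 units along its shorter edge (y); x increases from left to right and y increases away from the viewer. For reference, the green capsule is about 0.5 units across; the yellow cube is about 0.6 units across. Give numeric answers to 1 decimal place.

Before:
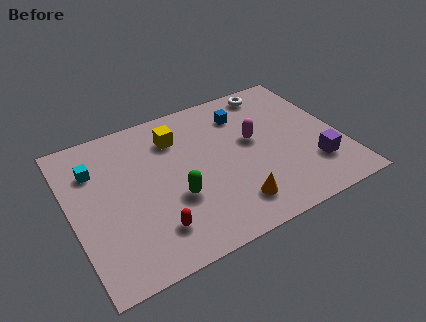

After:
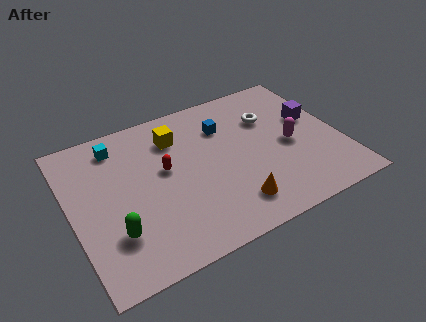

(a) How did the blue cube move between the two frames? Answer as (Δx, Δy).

(-0.9, -0.4)

The blue cube was at about (7.8, 6.4) and moved to about (6.9, 6.0).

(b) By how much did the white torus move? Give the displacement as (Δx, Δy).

(-0.4, -1.6)

From the two frames, the white torus sits at roughly (9.3, 7.3) before and (8.9, 5.7) after.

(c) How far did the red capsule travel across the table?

3.0

From (3.2, 1.8) to (4.1, 4.7), the red capsule covered √(0.9² + 2.9²) ≈ 3.0 units.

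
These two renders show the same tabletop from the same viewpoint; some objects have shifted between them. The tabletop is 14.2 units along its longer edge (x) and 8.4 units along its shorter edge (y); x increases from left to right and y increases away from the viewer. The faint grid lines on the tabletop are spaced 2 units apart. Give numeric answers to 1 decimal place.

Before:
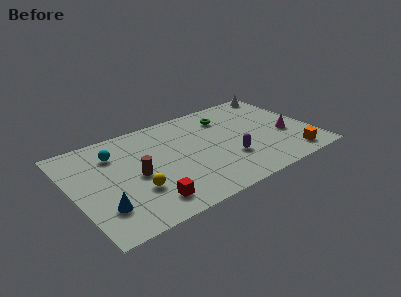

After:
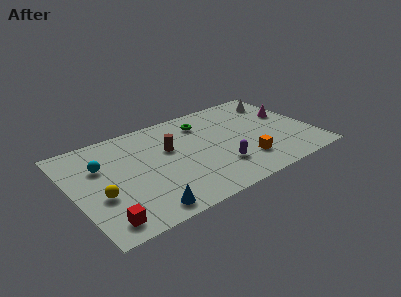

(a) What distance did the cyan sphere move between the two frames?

1.1

The cyan sphere was near (2.7, 6.3) before and (1.8, 5.6) after, so it travelled √(0.9² + 0.7²) ≈ 1.1 units.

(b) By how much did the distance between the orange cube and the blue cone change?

-4.8

Before: roughly 11.1 units apart; after: 6.3. That's 4.8 units closer together.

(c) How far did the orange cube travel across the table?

2.8

The orange cube moved from about (12.5, 1.2) to (9.8, 2.1), a distance of √(2.7² + 0.9²) ≈ 2.8.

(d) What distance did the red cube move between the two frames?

2.6

The red cube moved from about (3.9, 1.5) to (1.3, 1.2), a distance of √(2.6² + 0.3²) ≈ 2.6.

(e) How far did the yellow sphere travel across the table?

2.1

The yellow sphere moved from about (3.4, 2.7) to (1.4, 3.2), a distance of √(2.0² + 0.5²) ≈ 2.1.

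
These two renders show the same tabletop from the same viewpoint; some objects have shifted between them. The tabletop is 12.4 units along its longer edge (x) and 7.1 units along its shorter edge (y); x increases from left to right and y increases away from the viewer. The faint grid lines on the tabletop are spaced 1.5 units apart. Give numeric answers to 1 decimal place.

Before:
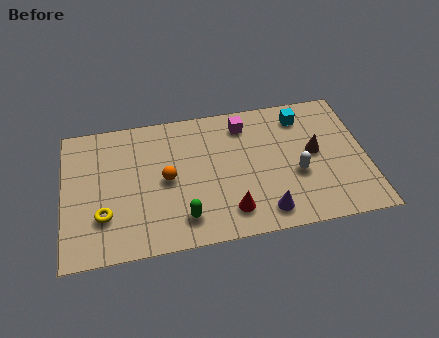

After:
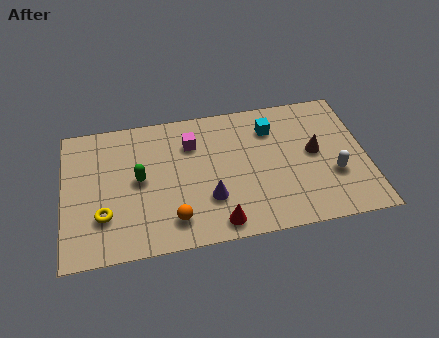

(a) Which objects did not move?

the brown cone and the yellow torus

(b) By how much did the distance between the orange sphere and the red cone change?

-1.4

They were about 3.3 units apart before and 1.9 after — 1.4 units closer together.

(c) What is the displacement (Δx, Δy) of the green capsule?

(-1.7, 2.3)

From the two frames, the green capsule sits at roughly (4.8, 1.4) before and (3.1, 3.7) after.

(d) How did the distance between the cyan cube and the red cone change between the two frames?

-0.3

Before: roughly 5.4 units apart; after: 5.1. That's 0.3 units closer together.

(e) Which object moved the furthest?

the green capsule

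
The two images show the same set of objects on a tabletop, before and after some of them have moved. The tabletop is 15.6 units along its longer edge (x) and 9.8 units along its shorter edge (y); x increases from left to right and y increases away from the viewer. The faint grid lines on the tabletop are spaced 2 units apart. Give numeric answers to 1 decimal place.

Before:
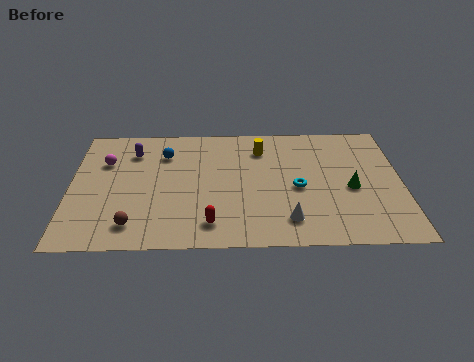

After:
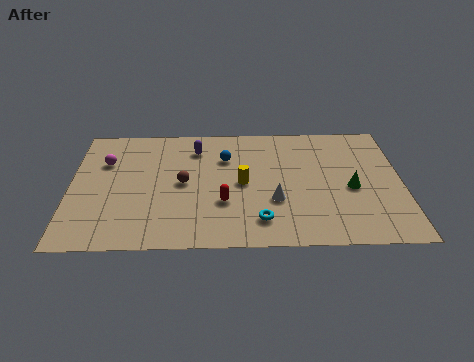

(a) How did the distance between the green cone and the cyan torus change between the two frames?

+2.4

They were about 2.5 units apart before and 4.9 after — 2.4 units further apart.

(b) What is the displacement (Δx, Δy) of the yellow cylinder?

(-0.9, -2.8)

The yellow cylinder started near (9.0, 7.6) and ended near (8.1, 4.8).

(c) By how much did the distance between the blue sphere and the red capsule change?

-2.4

They were about 6.0 units apart before and 3.6 after — 2.4 units closer together.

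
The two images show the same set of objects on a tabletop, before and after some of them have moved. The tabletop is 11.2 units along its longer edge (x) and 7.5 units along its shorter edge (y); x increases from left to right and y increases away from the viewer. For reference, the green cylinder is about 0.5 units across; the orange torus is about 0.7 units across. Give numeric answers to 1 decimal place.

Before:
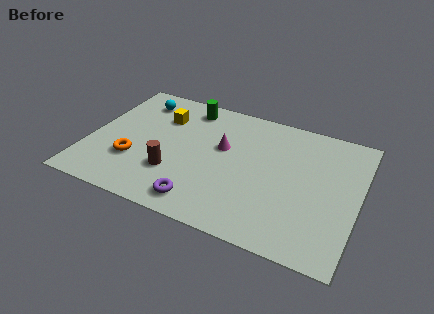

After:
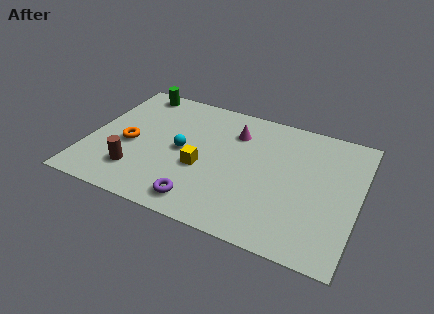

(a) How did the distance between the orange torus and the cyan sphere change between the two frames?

-1.5

They were about 3.7 units apart before and 2.2 after — 1.5 units closer together.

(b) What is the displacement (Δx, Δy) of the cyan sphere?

(2.2, -2.4)

The cyan sphere was at about (1.7, 6.1) and moved to about (3.9, 3.7).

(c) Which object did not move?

the purple torus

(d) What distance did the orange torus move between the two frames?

0.9

From (2.0, 2.4) to (1.7, 3.3), the orange torus covered √(0.3² + 0.9²) ≈ 0.9 units.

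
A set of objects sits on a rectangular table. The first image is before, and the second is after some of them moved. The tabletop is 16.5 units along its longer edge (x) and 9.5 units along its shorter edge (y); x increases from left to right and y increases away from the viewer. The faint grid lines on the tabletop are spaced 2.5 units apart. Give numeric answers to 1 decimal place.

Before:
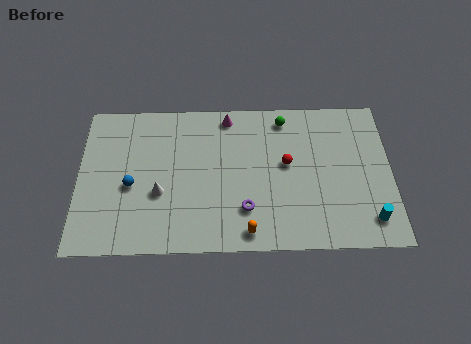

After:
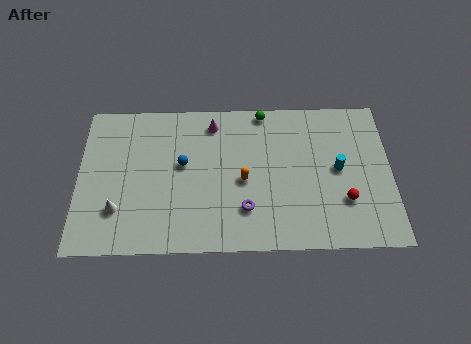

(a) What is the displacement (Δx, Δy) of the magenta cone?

(-0.8, -0.4)

From the two frames, the magenta cone sits at roughly (7.9, 8.4) before and (7.1, 8.0) after.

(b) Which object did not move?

the purple torus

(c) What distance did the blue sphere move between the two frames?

3.0

The blue sphere moved from about (2.8, 4.1) to (5.5, 5.4), a distance of √(2.7² + 1.3²) ≈ 3.0.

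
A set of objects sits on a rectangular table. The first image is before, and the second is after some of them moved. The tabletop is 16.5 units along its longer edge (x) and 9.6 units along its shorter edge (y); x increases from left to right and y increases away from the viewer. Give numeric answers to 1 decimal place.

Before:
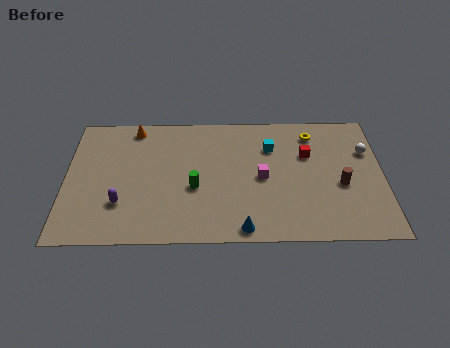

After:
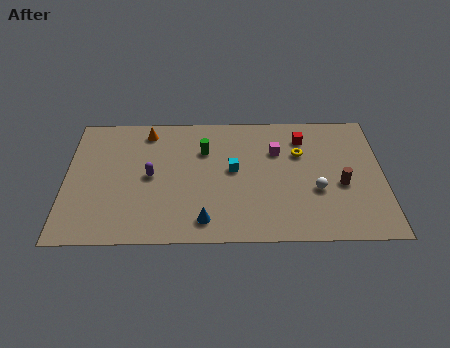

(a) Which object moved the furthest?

the white sphere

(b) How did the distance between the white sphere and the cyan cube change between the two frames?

-0.4

They were about 5.0 units apart before and 4.6 after — 0.4 units closer together.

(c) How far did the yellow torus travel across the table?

1.7

The yellow torus was near (12.9, 7.9) before and (12.2, 6.4) after, so it travelled √(0.7² + 1.5²) ≈ 1.7 units.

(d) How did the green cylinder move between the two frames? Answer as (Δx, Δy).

(0.5, 2.8)

The green cylinder was at about (6.7, 3.9) and moved to about (7.2, 6.7).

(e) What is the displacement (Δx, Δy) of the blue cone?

(-2.0, 0.6)

The blue cone started near (9.2, 0.9) and ended near (7.2, 1.5).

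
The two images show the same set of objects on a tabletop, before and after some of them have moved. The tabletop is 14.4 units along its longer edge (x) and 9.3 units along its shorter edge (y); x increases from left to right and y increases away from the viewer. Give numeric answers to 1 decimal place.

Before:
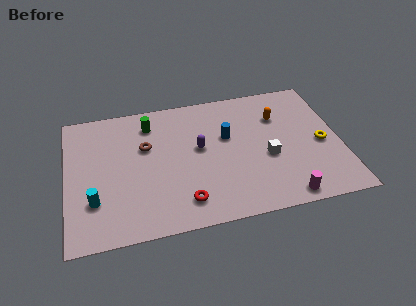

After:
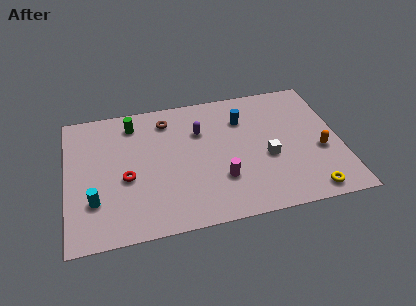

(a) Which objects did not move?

the white cube and the cyan cylinder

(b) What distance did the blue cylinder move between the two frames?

1.4

The blue cylinder was near (8.5, 5.7) before and (9.4, 6.8) after, so it travelled √(0.9² + 1.1²) ≈ 1.4 units.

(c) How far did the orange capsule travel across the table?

3.5

From (11.3, 6.6) to (13.3, 3.7), the orange capsule covered √(2.0² + 2.9²) ≈ 3.5 units.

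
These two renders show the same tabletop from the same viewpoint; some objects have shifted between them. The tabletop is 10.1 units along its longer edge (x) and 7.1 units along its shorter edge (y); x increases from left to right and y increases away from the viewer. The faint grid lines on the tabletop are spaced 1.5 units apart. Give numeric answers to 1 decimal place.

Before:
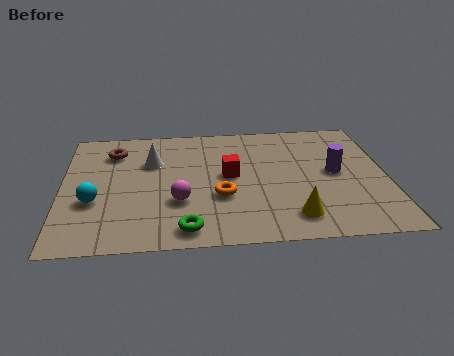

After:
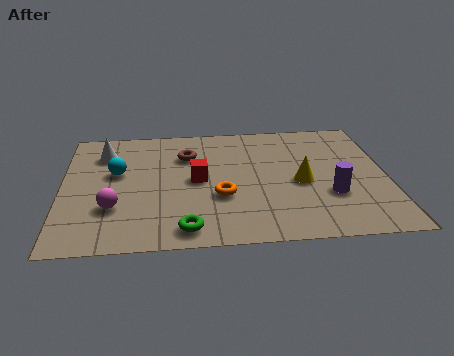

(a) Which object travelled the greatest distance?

the brown torus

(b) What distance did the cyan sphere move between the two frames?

1.7

The cyan sphere was near (1.0, 2.6) before and (1.7, 4.2) after, so it travelled √(0.7² + 1.6²) ≈ 1.7 units.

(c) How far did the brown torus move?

2.3

The brown torus was near (1.6, 5.5) before and (3.9, 5.1) after, so it travelled √(2.3² + 0.4²) ≈ 2.3 units.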